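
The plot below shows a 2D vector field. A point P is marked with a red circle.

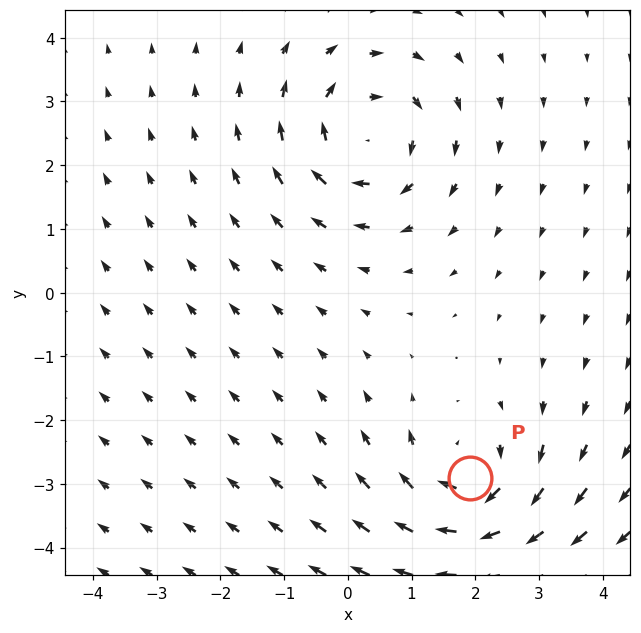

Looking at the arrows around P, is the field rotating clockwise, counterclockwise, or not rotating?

Near P at (1.9, -2.9) the arrows circulate clockwise. The curl (z-component) there is about -6; negative curl means clockwise rotation.

clockwise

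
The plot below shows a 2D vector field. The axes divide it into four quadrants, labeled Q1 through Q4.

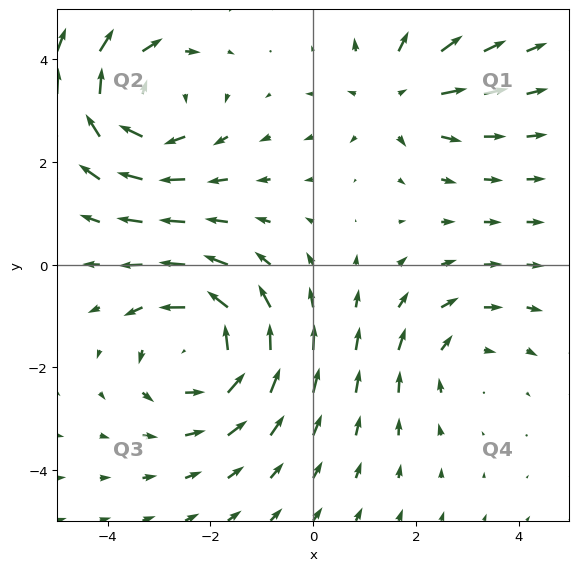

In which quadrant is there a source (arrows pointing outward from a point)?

Q1

The source sits at approximately (1.7, 3.3), which lies in quadrant Q1. The divergence there is about +3, positive as expected for a source.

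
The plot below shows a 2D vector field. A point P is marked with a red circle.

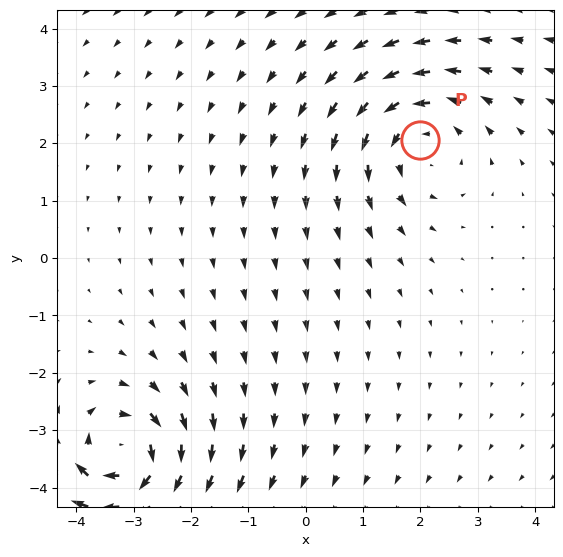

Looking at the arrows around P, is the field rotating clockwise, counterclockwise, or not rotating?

counterclockwise

Near P at (2.0, 2.1) the arrows circulate counterclockwise. The curl (z-component) there is about +4; positive curl means counterclockwise rotation.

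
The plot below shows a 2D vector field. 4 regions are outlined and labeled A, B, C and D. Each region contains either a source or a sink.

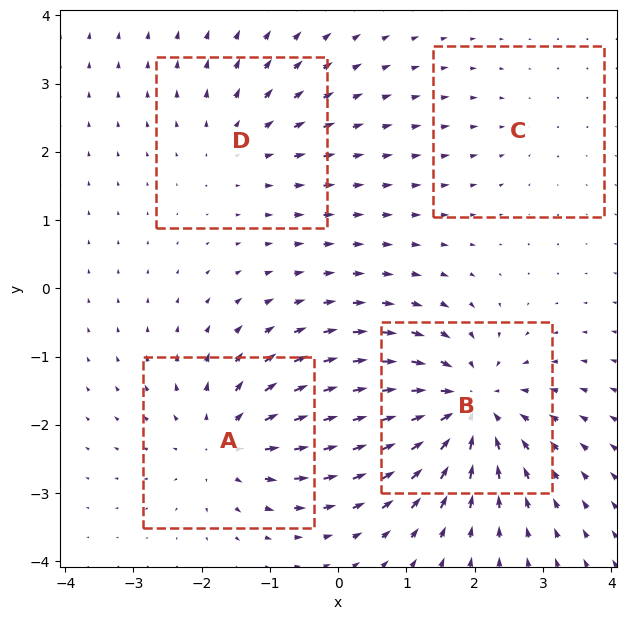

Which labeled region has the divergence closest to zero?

Divergence at each region's feature centre — A: about +5, B: about -7, C: about -2, D: about +3. Region C is closest to zero.

C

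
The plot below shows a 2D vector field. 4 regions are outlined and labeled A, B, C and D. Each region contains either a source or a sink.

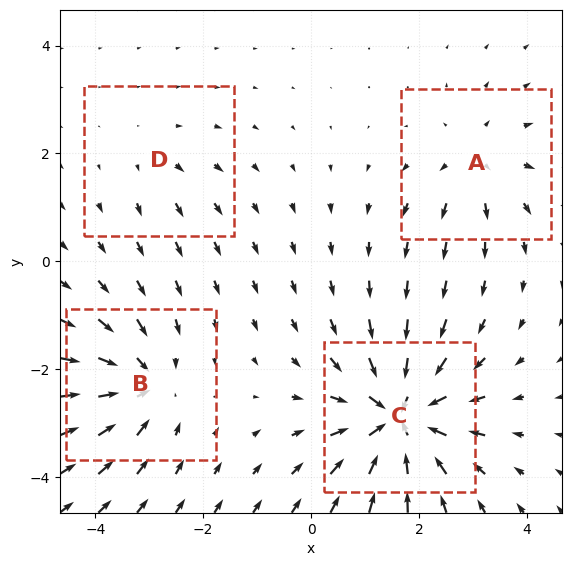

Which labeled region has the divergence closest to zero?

Divergence at each region's feature centre — A: about +4, B: about -5, C: about -8, D: about +2. Region D is closest to zero.

D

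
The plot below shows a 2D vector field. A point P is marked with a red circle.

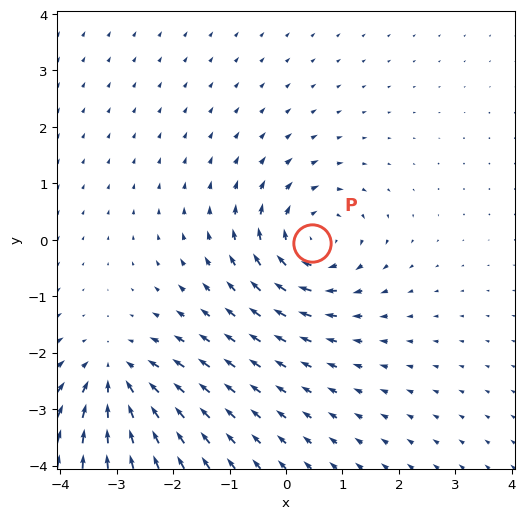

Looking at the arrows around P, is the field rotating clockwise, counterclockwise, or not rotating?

Near P at (0.5, -0.0) the arrows circulate clockwise. The curl (z-component) there is about -5; negative curl means clockwise rotation.

clockwise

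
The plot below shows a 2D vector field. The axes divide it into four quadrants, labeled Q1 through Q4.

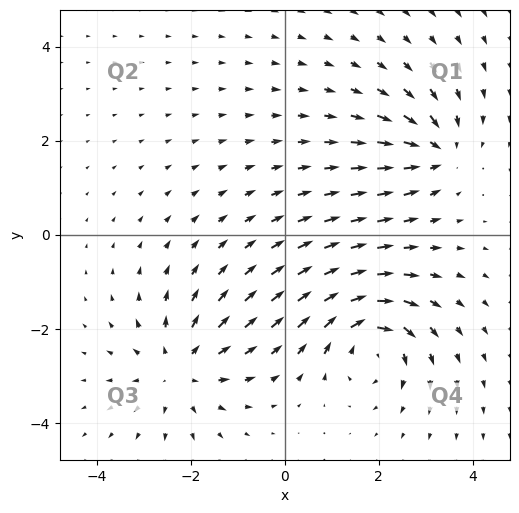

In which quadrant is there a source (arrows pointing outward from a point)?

Q3

The source sits at approximately (-2.2, -2.9), which lies in quadrant Q3. The divergence there is about +4, positive as expected for a source.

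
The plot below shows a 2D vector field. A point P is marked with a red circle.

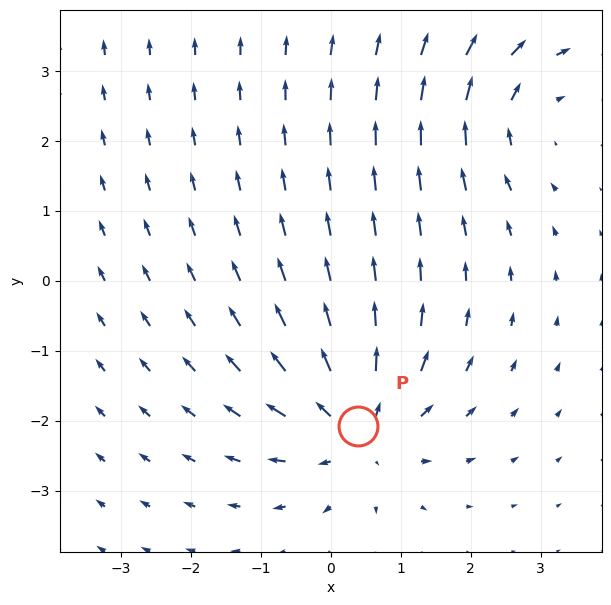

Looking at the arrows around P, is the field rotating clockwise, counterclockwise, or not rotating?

not rotating

Near P at (0.4, -2.1) the arrows show no circulation. The curl there is ≈0.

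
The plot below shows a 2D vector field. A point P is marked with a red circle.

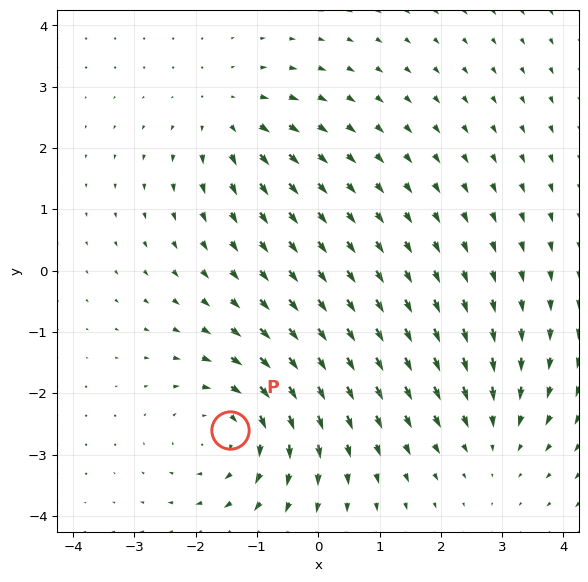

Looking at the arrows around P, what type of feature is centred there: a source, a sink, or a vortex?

vortex

At P (-1.4, -2.6) the arrows circulate clockwise. Divergence ≈0, curl about -4 — near-zero divergence with nonzero curl is a vortex.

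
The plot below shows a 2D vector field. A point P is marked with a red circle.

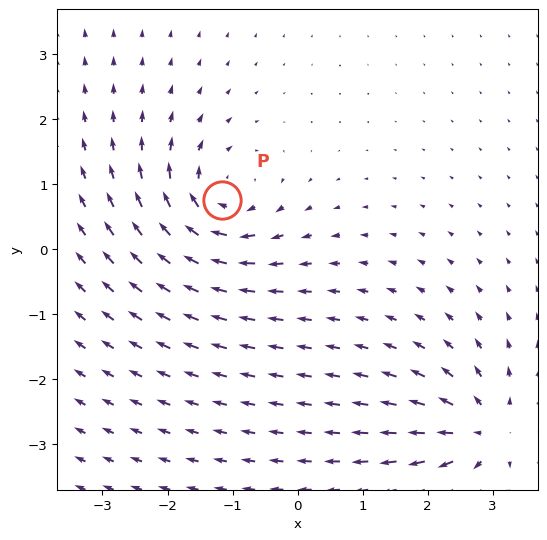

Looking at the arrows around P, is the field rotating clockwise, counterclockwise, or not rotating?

Near P at (-1.2, 0.8) the arrows circulate clockwise. The curl (z-component) there is about -6; negative curl means clockwise rotation.

clockwise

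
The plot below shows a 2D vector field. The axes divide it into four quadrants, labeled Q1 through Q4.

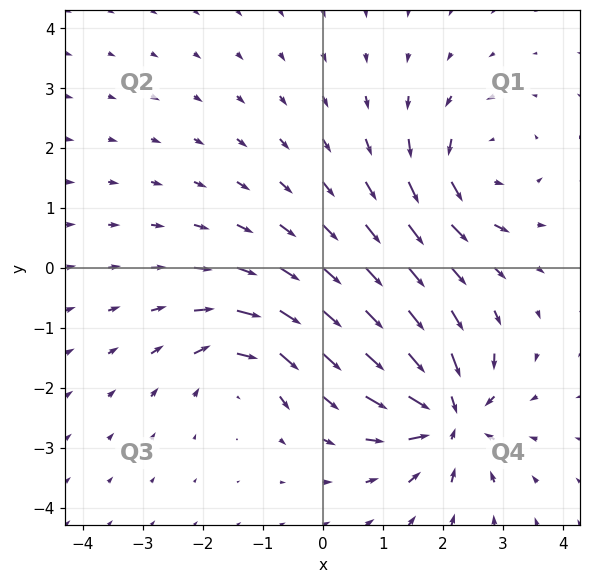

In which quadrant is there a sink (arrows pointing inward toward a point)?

Q4

The sink sits at approximately (2.1, -2.5), which lies in quadrant Q4. The divergence there is about -7, negative as expected for a sink.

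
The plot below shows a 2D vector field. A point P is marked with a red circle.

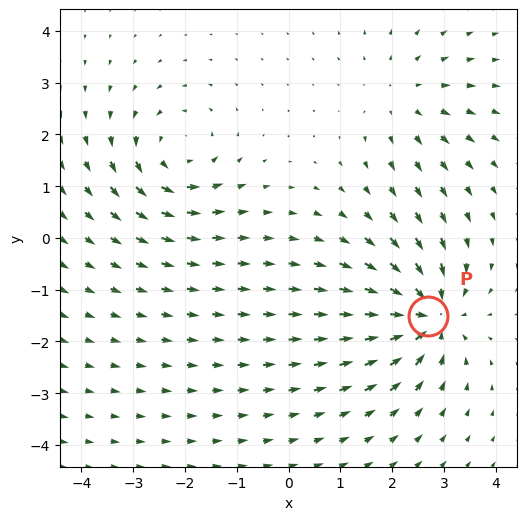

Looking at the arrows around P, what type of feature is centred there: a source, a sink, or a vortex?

sink

At P (2.7, -1.5) the arrows converge inward. Divergence about -6, curl ≈0 — negative divergence with near-zero curl is a sink.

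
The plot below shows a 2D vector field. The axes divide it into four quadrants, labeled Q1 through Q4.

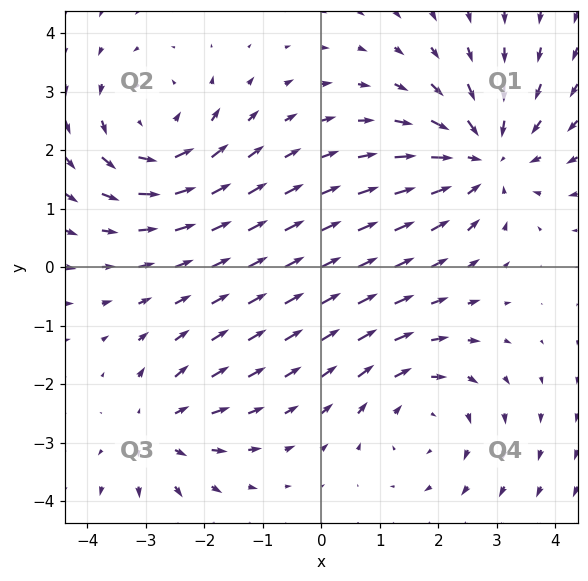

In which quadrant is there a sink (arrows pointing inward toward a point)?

Q1

The sink sits at approximately (2.8, 1.9), which lies in quadrant Q1. The divergence there is about -4, negative as expected for a sink.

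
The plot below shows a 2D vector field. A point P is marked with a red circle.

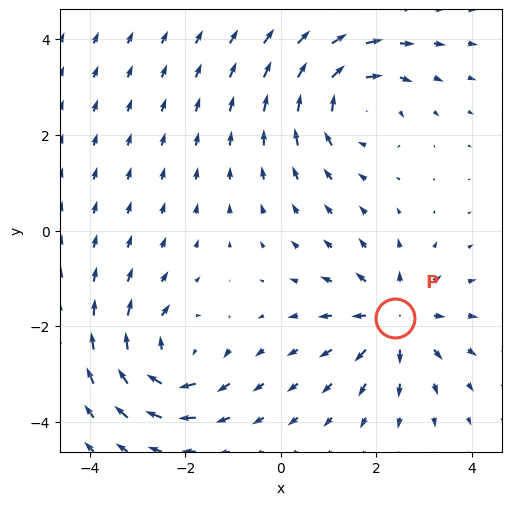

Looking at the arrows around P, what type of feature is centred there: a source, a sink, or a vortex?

source

At P (2.4, -1.8) the arrows spread outward. Divergence about +4, curl ≈0 — positive divergence with near-zero curl is a source.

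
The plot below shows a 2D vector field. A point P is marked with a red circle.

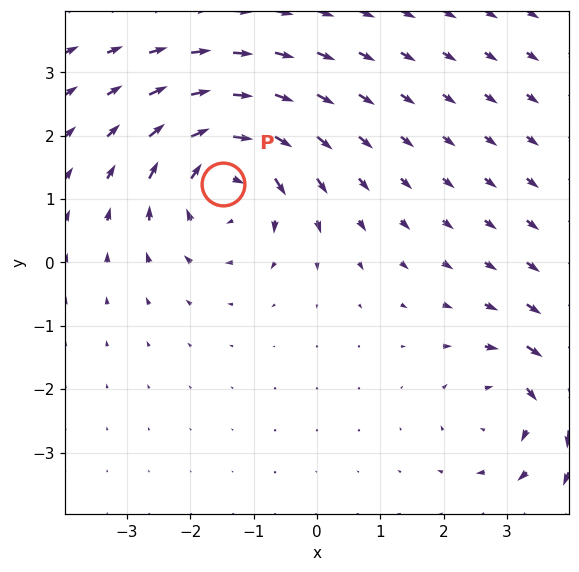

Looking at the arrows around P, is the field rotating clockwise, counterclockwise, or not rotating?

clockwise

Near P at (-1.5, 1.2) the arrows circulate clockwise. The curl (z-component) there is about -5; negative curl means clockwise rotation.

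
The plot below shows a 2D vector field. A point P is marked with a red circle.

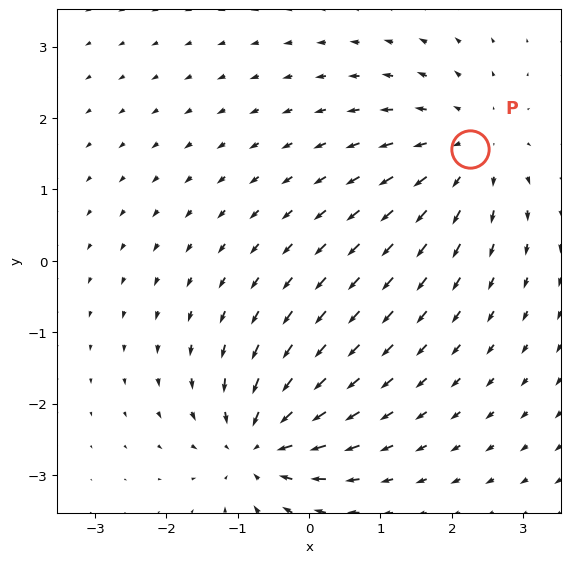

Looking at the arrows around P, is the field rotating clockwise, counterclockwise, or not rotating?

not rotating

Near P at (2.3, 1.6) the arrows show no circulation. The curl there is ≈0.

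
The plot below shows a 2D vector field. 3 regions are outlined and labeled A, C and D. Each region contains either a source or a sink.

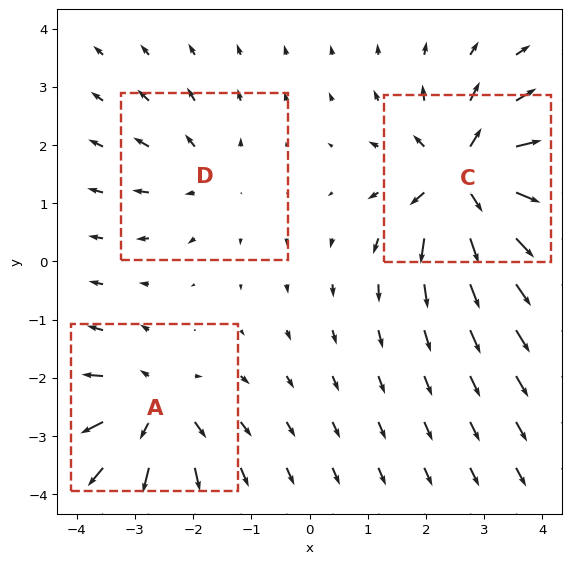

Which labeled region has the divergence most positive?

C

Divergence at each region's feature centre — A: about +4, C: about +6, D: about +2. Region C is most positive.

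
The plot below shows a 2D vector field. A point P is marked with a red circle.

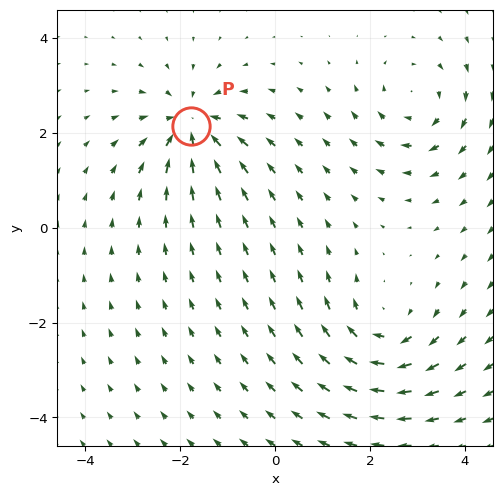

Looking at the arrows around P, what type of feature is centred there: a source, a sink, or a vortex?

sink

At P (-1.8, 2.1) the arrows converge inward. Divergence about -4, curl ≈0 — negative divergence with near-zero curl is a sink.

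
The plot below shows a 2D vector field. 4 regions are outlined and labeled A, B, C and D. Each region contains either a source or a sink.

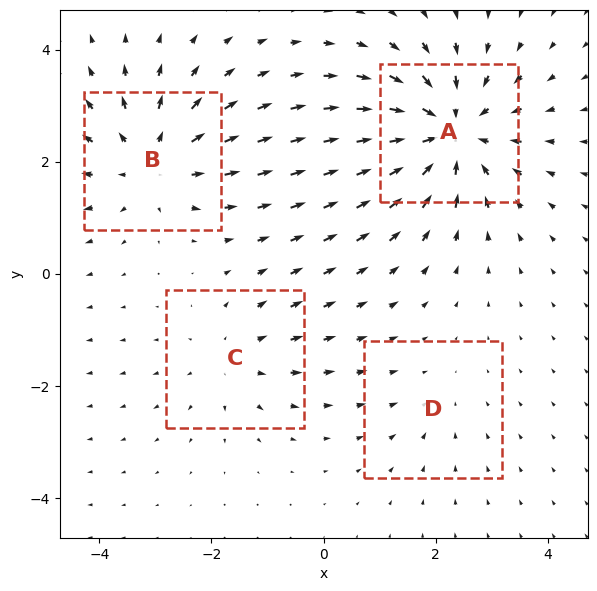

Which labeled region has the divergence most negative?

Divergence at each region's feature centre — A: about -6, B: about +4, C: about +3, D: about -2. Region A is most negative.

A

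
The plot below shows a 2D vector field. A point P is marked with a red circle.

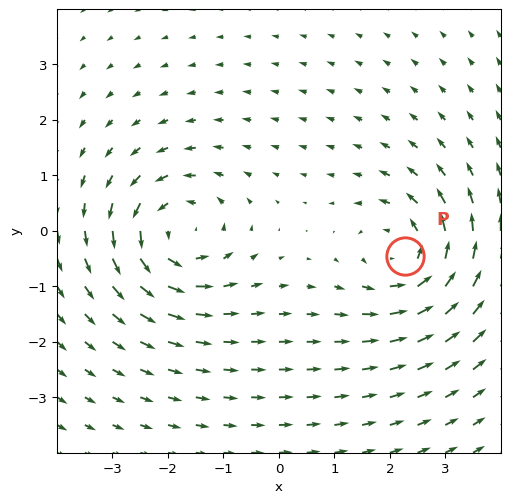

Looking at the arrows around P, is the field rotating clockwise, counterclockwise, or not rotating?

counterclockwise

Near P at (2.3, -0.5) the arrows circulate counterclockwise. The curl (z-component) there is about +4; positive curl means counterclockwise rotation.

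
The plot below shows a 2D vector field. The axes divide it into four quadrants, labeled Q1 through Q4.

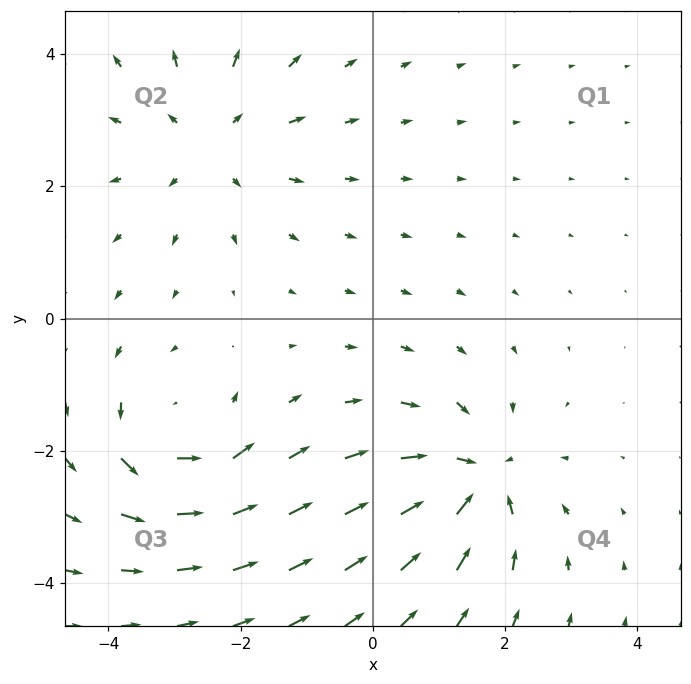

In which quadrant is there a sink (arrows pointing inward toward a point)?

The sink sits at approximately (1.5, -2.4), which lies in quadrant Q4. The divergence there is about -5, negative as expected for a sink.

Q4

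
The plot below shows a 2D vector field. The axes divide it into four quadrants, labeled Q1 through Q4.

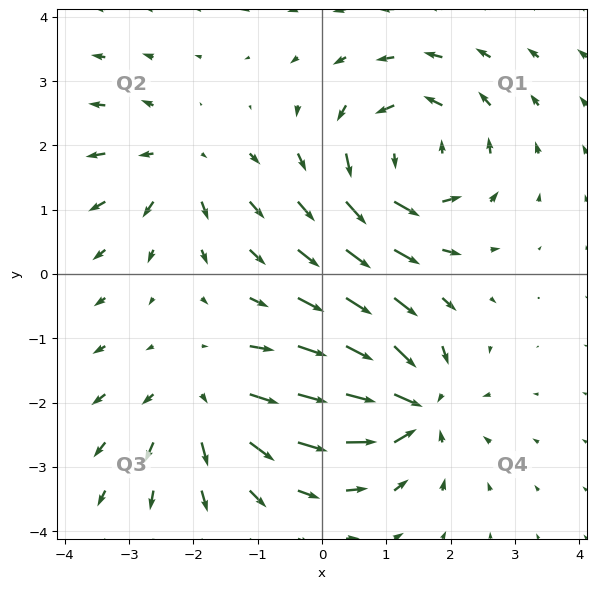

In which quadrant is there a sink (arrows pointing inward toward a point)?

The sink sits at approximately (1.4, -2.0), which lies in quadrant Q4. The divergence there is about -6, negative as expected for a sink.

Q4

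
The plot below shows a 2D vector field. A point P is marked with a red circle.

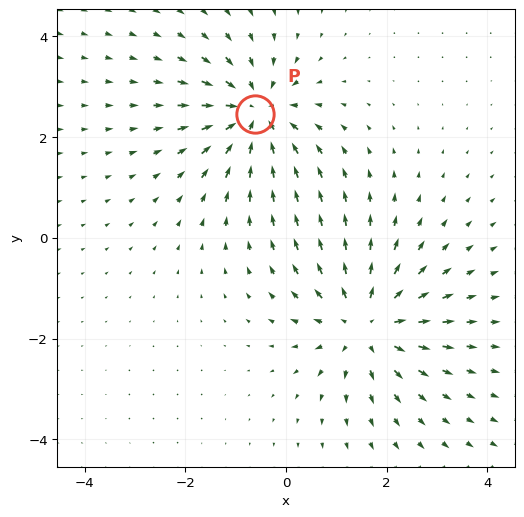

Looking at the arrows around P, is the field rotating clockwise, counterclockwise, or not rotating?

Near P at (-0.6, 2.5) the arrows show no circulation. The curl there is ≈0.

not rotating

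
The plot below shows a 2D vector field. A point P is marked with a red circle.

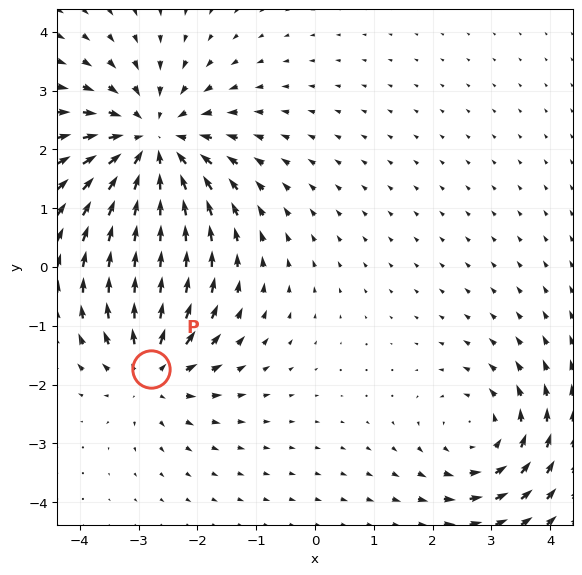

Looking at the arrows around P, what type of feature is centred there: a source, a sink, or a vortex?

source

At P (-2.8, -1.7) the arrows spread outward. Divergence about +3, curl ≈0 — positive divergence with near-zero curl is a source.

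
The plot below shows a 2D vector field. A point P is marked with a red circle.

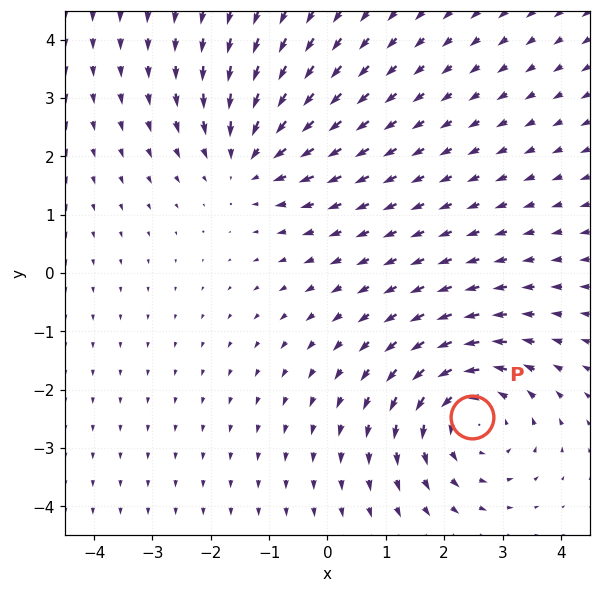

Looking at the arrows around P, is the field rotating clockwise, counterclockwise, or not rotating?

Near P at (2.5, -2.5) the arrows circulate counterclockwise. The curl (z-component) there is about +4; positive curl means counterclockwise rotation.

counterclockwise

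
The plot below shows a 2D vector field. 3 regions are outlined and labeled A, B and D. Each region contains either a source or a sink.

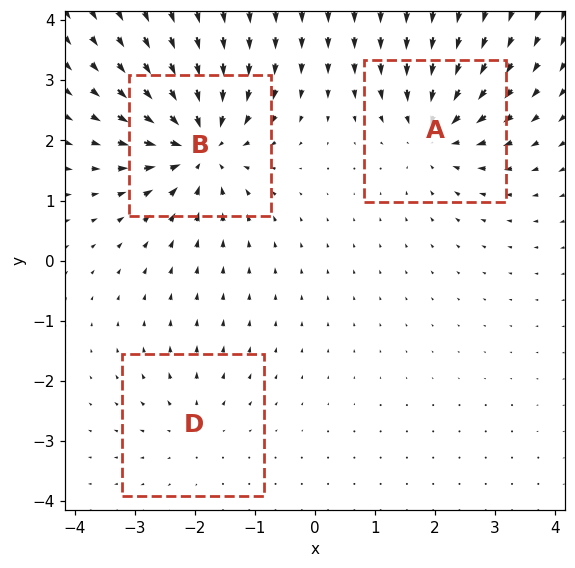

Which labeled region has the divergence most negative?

B

Divergence at each region's feature centre — A: about -4, B: about -6, D: about +2. Region B is most negative.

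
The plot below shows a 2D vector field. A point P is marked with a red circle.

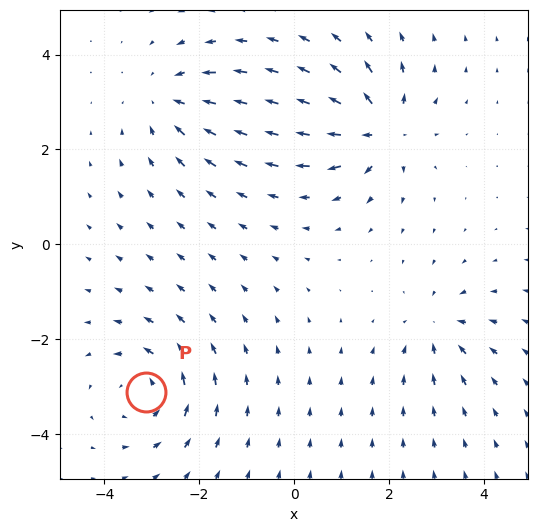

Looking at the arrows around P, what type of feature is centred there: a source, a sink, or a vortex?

vortex

At P (-3.1, -3.1) the arrows circulate counterclockwise. Divergence ≈0, curl about +4 — near-zero divergence with nonzero curl is a vortex.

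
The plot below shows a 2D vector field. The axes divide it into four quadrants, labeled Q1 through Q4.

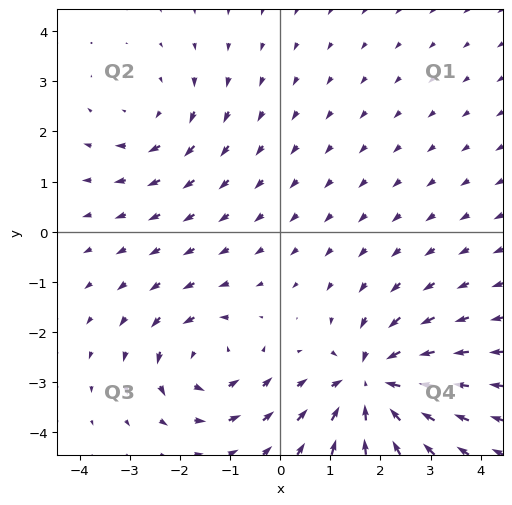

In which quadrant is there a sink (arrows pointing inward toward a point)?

Q4

The sink sits at approximately (1.8, -3.0), which lies in quadrant Q4. The divergence there is about -6, negative as expected for a sink.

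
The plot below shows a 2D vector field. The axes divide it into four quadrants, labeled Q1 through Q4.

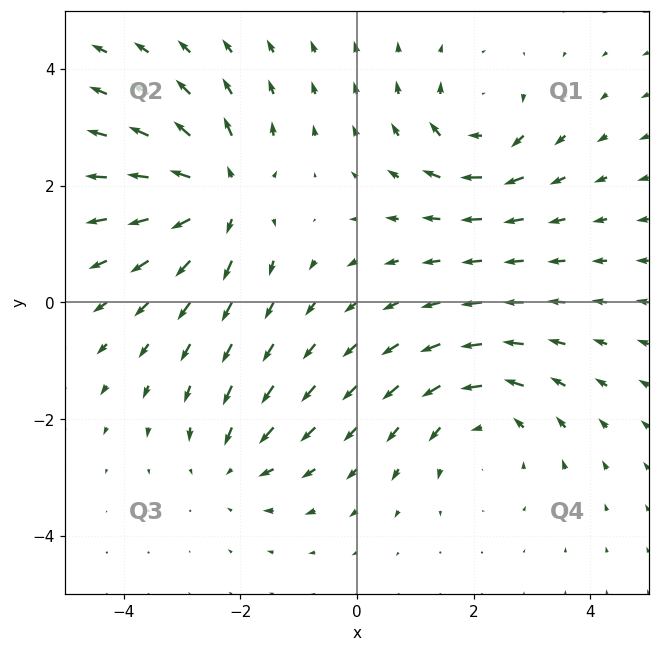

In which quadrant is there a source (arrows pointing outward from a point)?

Q2

The source sits at approximately (-2.3, 1.8), which lies in quadrant Q2. The divergence there is about +6, positive as expected for a source.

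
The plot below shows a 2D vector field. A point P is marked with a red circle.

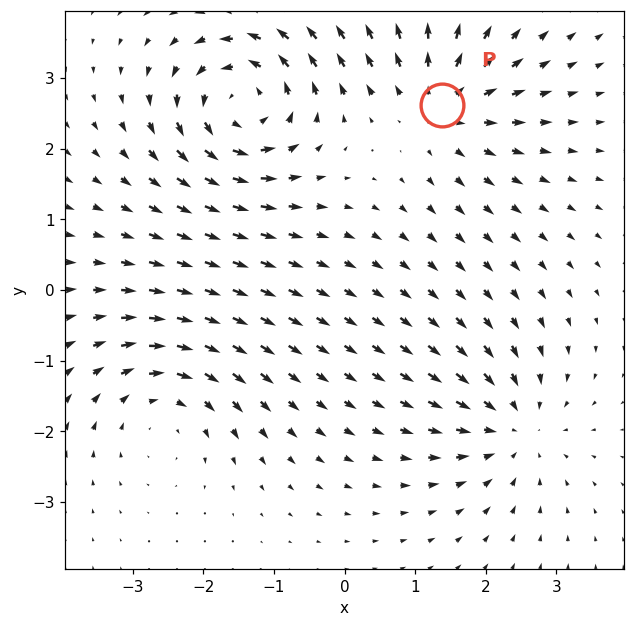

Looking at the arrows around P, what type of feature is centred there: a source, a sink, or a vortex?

At P (1.4, 2.6) the arrows spread outward. Divergence about +4, curl ≈0 — positive divergence with near-zero curl is a source.

source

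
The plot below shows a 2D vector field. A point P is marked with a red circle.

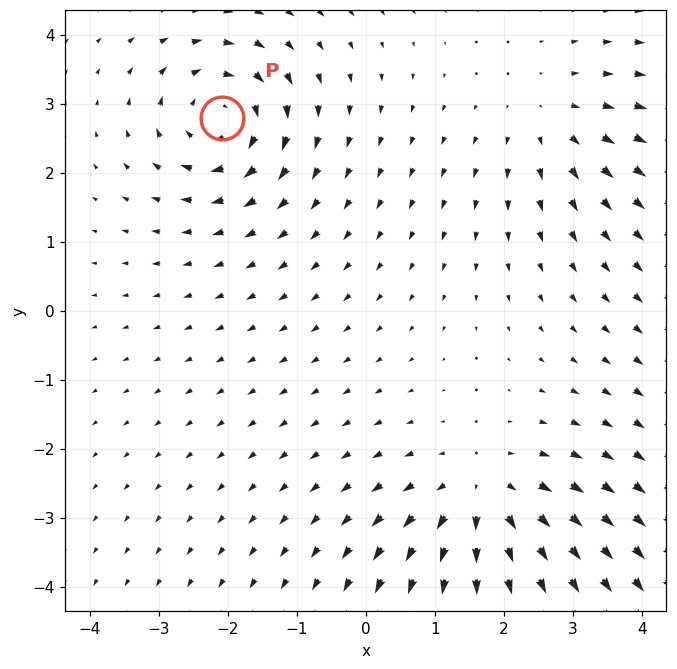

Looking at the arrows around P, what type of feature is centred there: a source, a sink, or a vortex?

At P (-2.1, 2.8) the arrows circulate clockwise. Divergence ≈0, curl about -5 — near-zero divergence with nonzero curl is a vortex.

vortex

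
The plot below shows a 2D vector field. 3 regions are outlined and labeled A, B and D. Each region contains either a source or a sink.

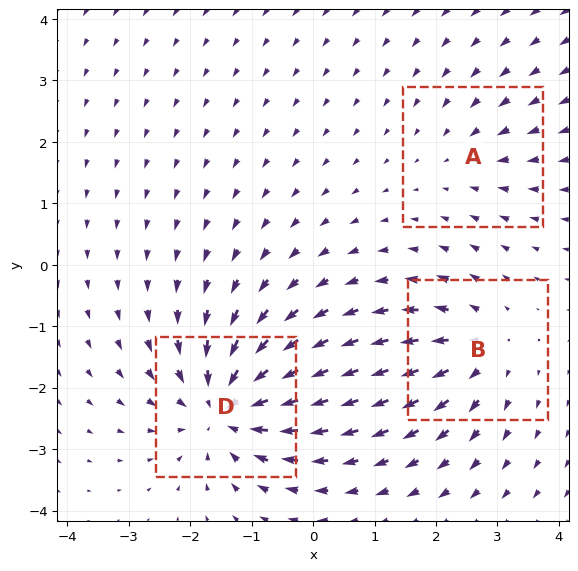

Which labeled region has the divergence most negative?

D

Divergence at each region's feature centre — A: about -2, B: about +4, D: about -6. Region D is most negative.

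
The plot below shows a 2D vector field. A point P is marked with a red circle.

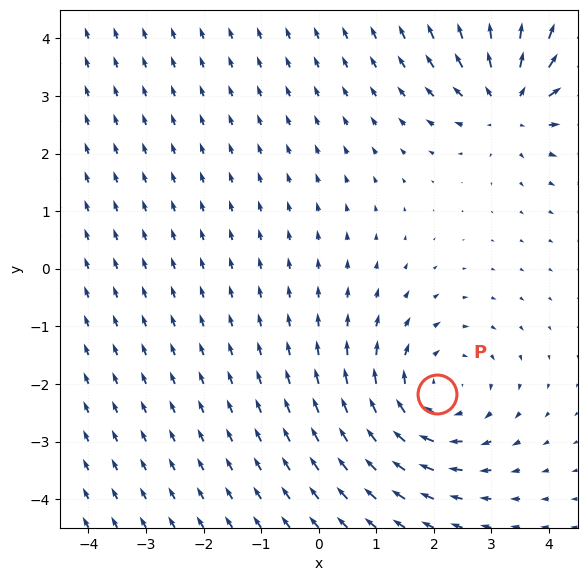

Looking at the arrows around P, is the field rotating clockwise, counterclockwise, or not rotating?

clockwise

Near P at (2.1, -2.2) the arrows circulate clockwise. The curl (z-component) there is about -3; negative curl means clockwise rotation.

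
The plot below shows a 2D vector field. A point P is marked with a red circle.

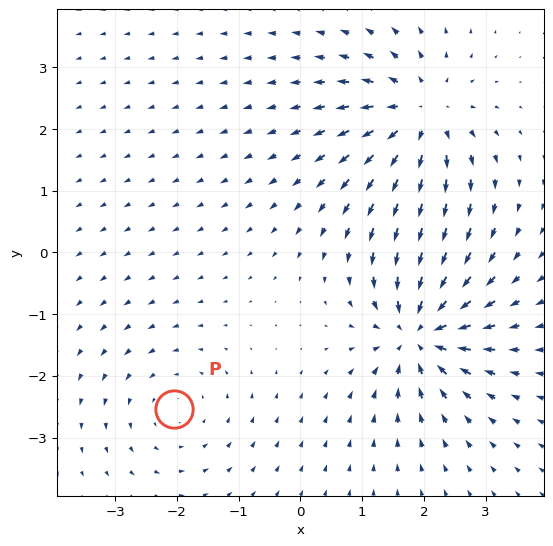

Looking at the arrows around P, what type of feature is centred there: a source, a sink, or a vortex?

At P (-2.1, -2.5) the arrows circulate counterclockwise. Divergence ≈0, curl about +2 — near-zero divergence with nonzero curl is a vortex.

vortex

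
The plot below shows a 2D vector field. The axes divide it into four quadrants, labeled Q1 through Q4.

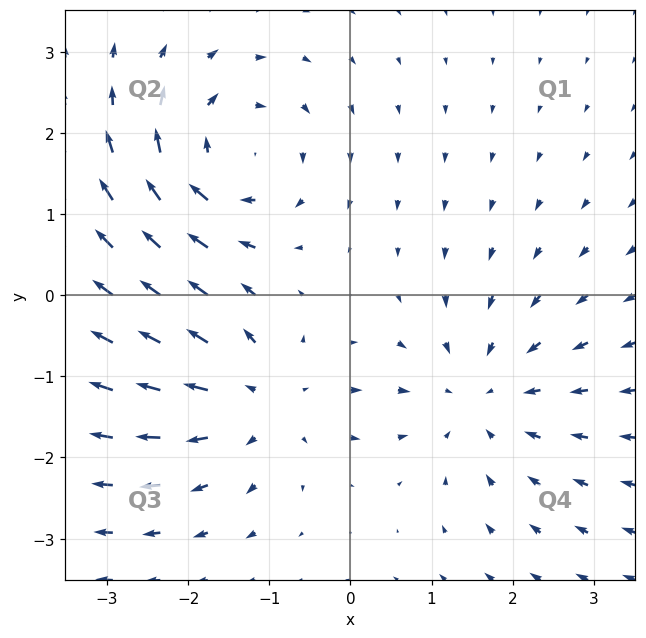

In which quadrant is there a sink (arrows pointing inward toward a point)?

The sink sits at approximately (1.6, -1.2), which lies in quadrant Q4. The divergence there is about -3, negative as expected for a sink.

Q4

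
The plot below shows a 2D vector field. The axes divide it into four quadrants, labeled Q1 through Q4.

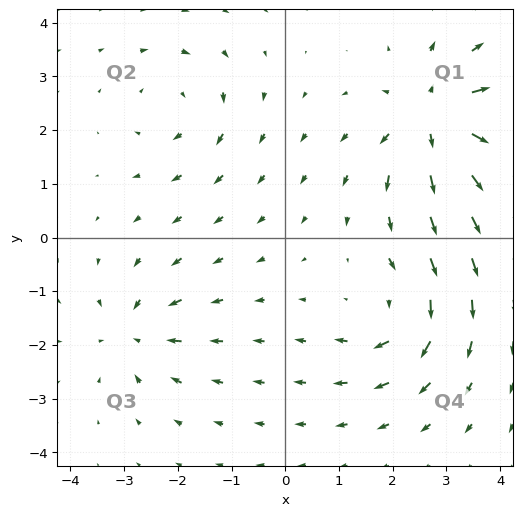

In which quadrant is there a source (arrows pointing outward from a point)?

Q1

The source sits at approximately (2.8, 2.2), which lies in quadrant Q1. The divergence there is about +6, positive as expected for a source.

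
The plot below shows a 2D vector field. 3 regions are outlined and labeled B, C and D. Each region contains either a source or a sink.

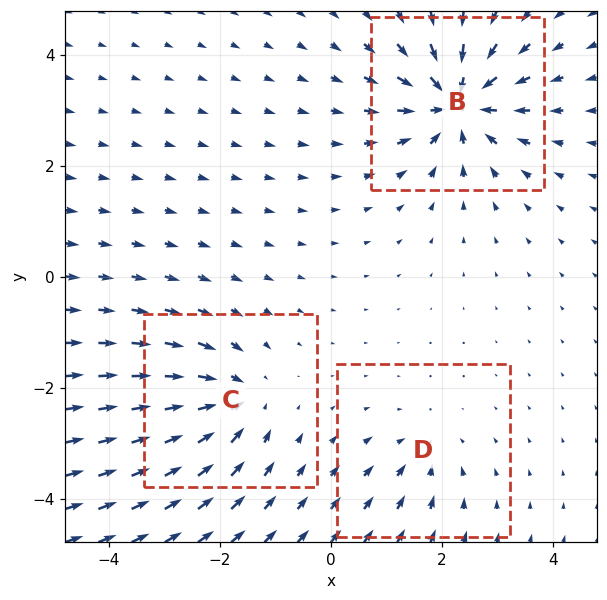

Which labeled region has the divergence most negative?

Divergence at each region's feature centre — B: about -6, C: about -4, D: about -3. Region B is most negative.

B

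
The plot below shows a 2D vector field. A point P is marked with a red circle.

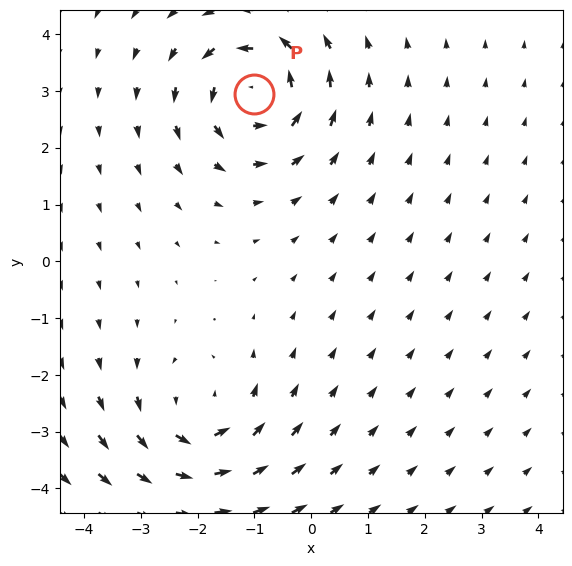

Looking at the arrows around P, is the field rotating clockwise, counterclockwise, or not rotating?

Near P at (-1.0, 2.9) the arrows circulate counterclockwise. The curl (z-component) there is about +6; positive curl means counterclockwise rotation.

counterclockwise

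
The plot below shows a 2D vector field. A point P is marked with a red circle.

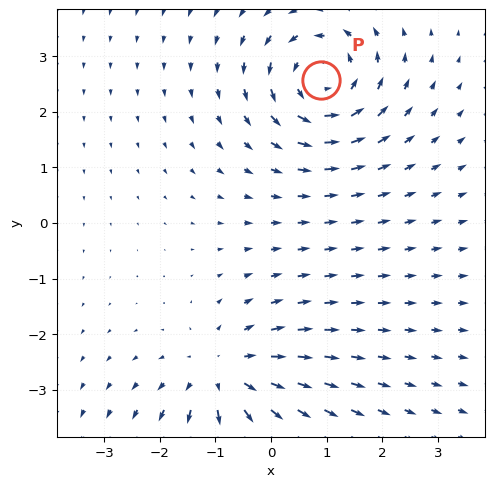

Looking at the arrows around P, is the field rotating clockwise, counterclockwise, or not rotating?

counterclockwise

Near P at (0.9, 2.6) the arrows circulate counterclockwise. The curl (z-component) there is about +5; positive curl means counterclockwise rotation.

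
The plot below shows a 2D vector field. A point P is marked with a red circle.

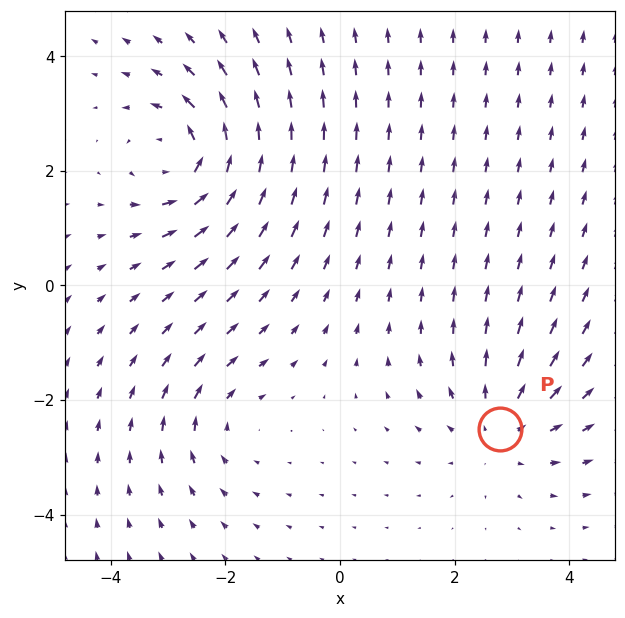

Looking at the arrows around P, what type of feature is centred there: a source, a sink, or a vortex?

At P (2.8, -2.5) the arrows spread outward. Divergence about +3, curl ≈0 — positive divergence with near-zero curl is a source.

source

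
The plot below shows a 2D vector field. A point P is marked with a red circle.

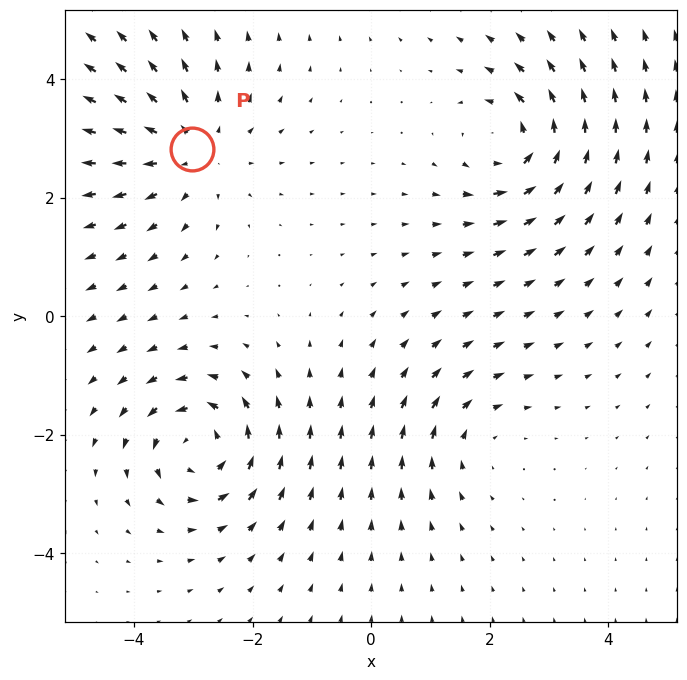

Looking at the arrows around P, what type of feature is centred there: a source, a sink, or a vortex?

At P (-3.0, 2.8) the arrows spread outward. Divergence about +3, curl ≈0 — positive divergence with near-zero curl is a source.

source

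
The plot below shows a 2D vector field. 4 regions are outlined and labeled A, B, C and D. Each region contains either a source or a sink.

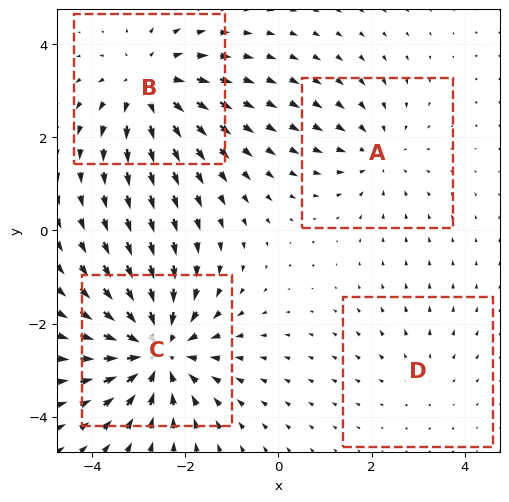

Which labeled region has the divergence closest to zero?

Divergence at each region's feature centre — A: about -3, B: about +4, C: about -6, D: about +2. Region D is closest to zero.

D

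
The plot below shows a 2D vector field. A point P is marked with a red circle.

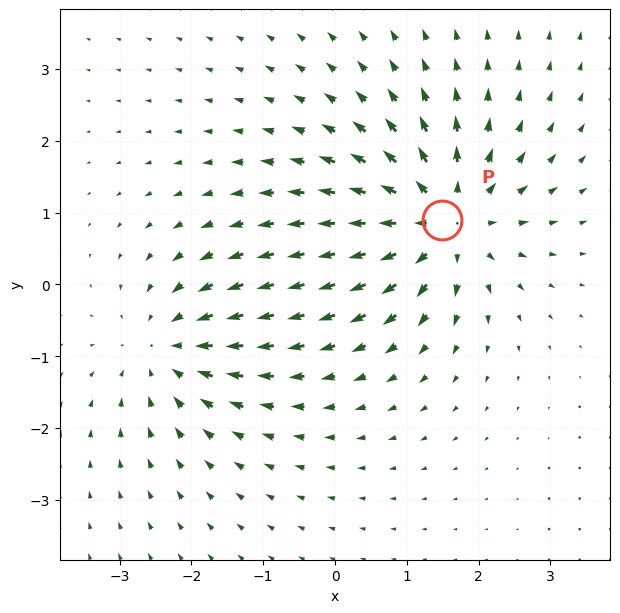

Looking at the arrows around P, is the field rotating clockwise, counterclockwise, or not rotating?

not rotating

Near P at (1.5, 0.9) the arrows show no circulation. The curl there is ≈0.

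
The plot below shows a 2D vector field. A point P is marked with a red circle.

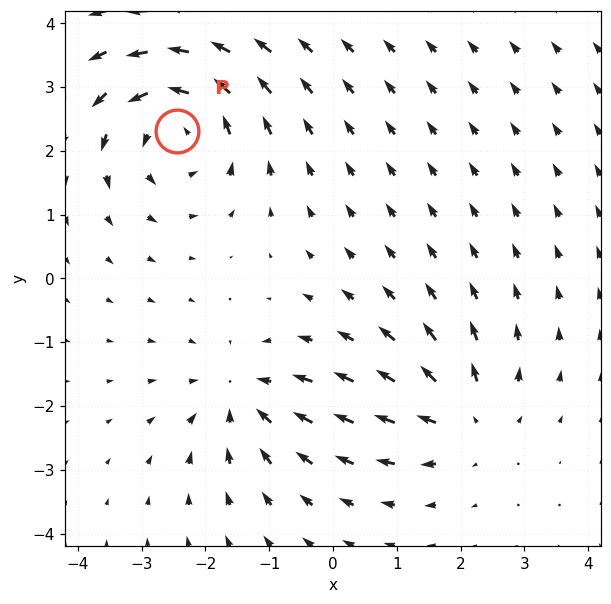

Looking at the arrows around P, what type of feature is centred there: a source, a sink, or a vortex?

At P (-2.4, 2.3) the arrows circulate counterclockwise. Divergence ≈0, curl about +5 — near-zero divergence with nonzero curl is a vortex.

vortex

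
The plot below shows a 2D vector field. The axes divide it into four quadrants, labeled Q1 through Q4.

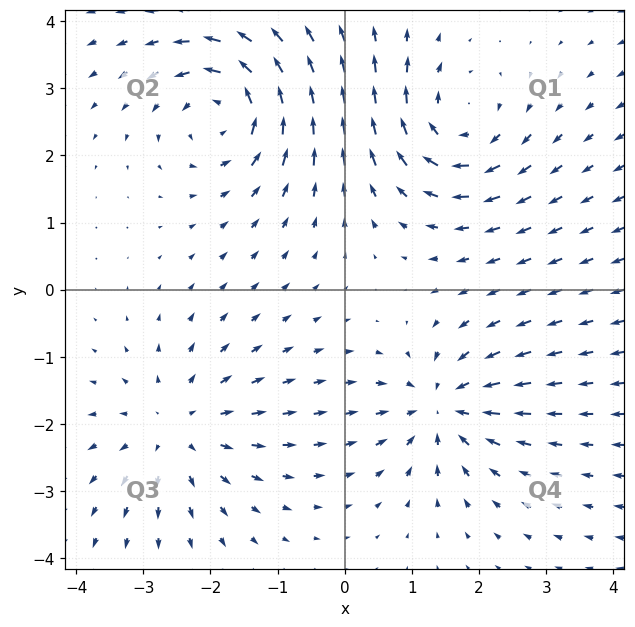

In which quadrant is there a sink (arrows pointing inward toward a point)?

Q4

The sink sits at approximately (1.4, -1.8), which lies in quadrant Q4. The divergence there is about -5, negative as expected for a sink.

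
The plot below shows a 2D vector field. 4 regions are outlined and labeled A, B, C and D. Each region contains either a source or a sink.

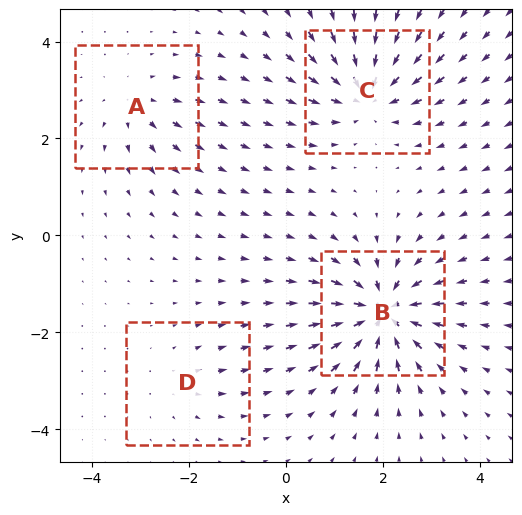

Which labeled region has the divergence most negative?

B

Divergence at each region's feature centre — A: about +4, B: about -9, C: about -7, D: about +2. Region B is most negative.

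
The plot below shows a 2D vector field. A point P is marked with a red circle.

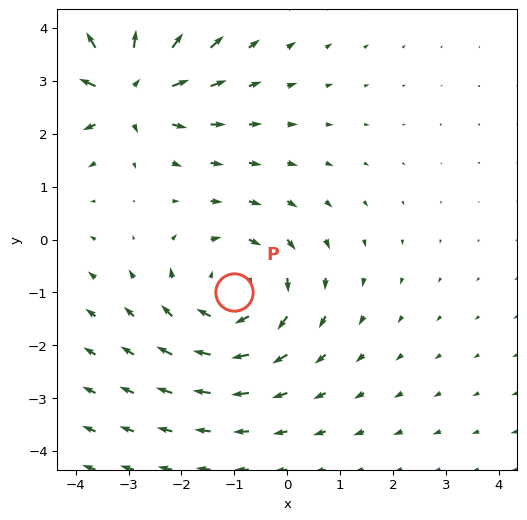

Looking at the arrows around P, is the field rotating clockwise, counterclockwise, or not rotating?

clockwise

Near P at (-1.0, -1.0) the arrows circulate clockwise. The curl (z-component) there is about -2; negative curl means clockwise rotation.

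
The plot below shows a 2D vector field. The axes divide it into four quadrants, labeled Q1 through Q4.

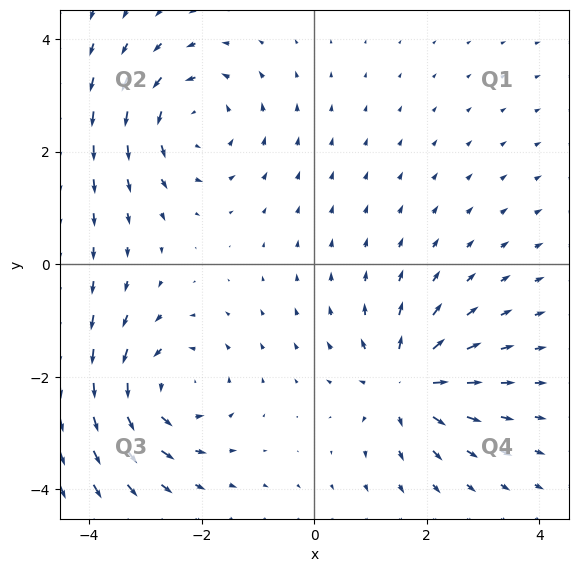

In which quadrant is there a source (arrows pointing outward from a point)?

The source sits at approximately (1.6, -2.1), which lies in quadrant Q4. The divergence there is about +5, positive as expected for a source.

Q4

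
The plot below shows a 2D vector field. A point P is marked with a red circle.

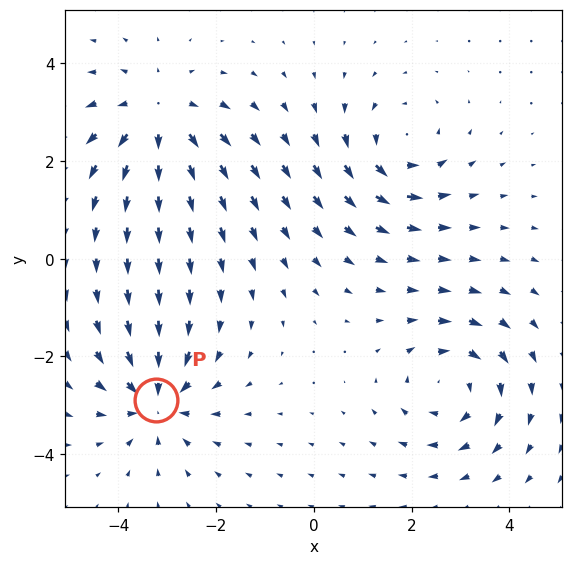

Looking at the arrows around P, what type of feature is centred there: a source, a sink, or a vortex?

At P (-3.2, -2.9) the arrows converge inward. Divergence about -5, curl ≈0 — negative divergence with near-zero curl is a sink.

sink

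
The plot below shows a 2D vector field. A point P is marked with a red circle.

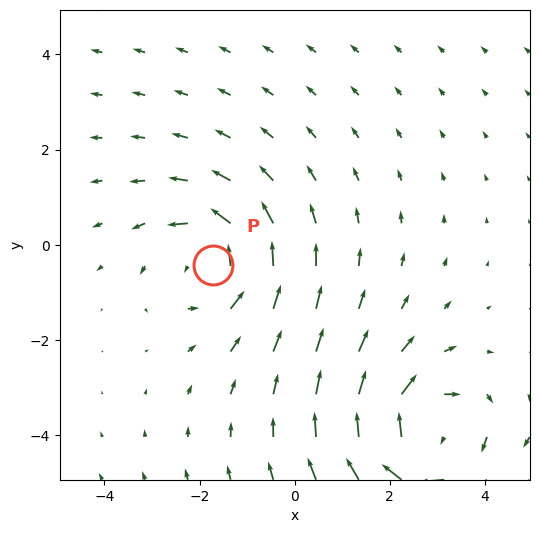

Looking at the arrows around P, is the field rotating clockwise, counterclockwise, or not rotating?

counterclockwise

Near P at (-1.7, -0.4) the arrows circulate counterclockwise. The curl (z-component) there is about +3; positive curl means counterclockwise rotation.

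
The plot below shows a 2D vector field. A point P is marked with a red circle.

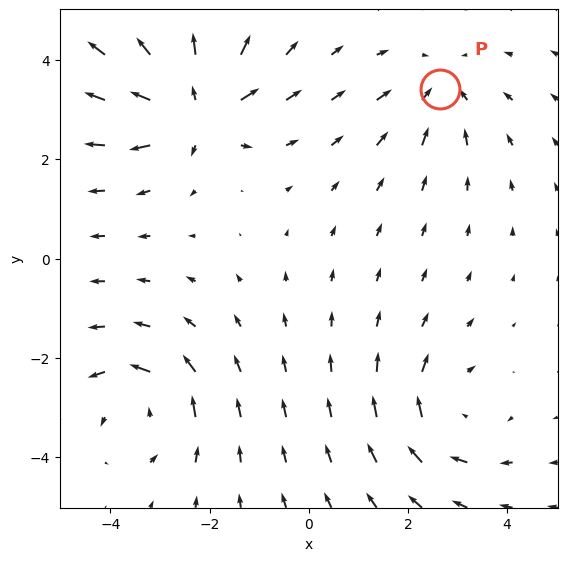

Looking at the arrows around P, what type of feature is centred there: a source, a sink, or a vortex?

sink

At P (2.6, 3.4) the arrows converge inward. Divergence about -3, curl ≈0 — negative divergence with near-zero curl is a sink.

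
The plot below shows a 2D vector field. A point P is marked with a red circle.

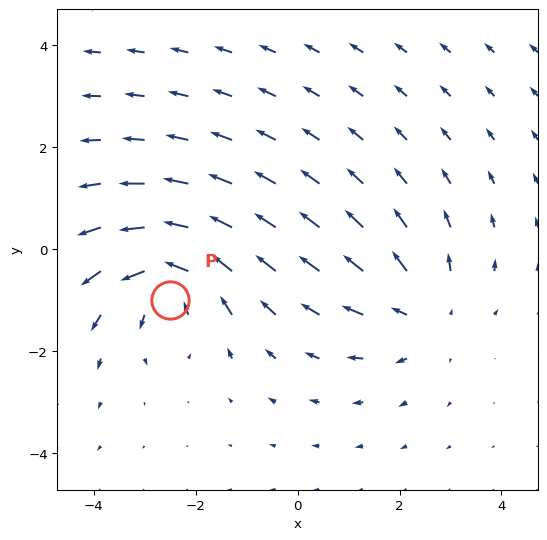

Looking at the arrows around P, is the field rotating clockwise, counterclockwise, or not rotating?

Near P at (-2.5, -1.0) the arrows circulate counterclockwise. The curl (z-component) there is about +6; positive curl means counterclockwise rotation.

counterclockwise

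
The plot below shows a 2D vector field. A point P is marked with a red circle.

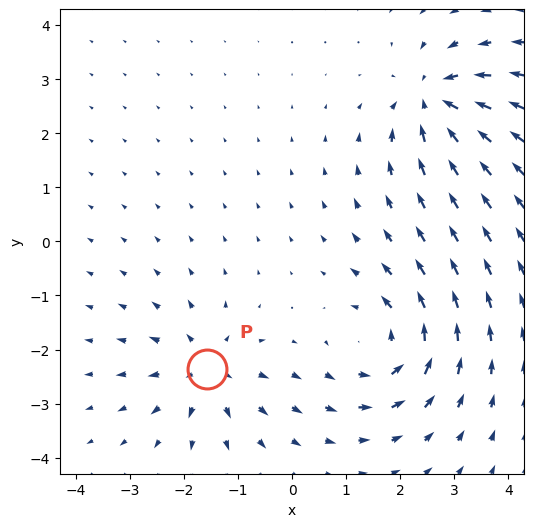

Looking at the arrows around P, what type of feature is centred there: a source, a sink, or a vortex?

source

At P (-1.6, -2.4) the arrows spread outward. Divergence about +4, curl ≈0 — positive divergence with near-zero curl is a source.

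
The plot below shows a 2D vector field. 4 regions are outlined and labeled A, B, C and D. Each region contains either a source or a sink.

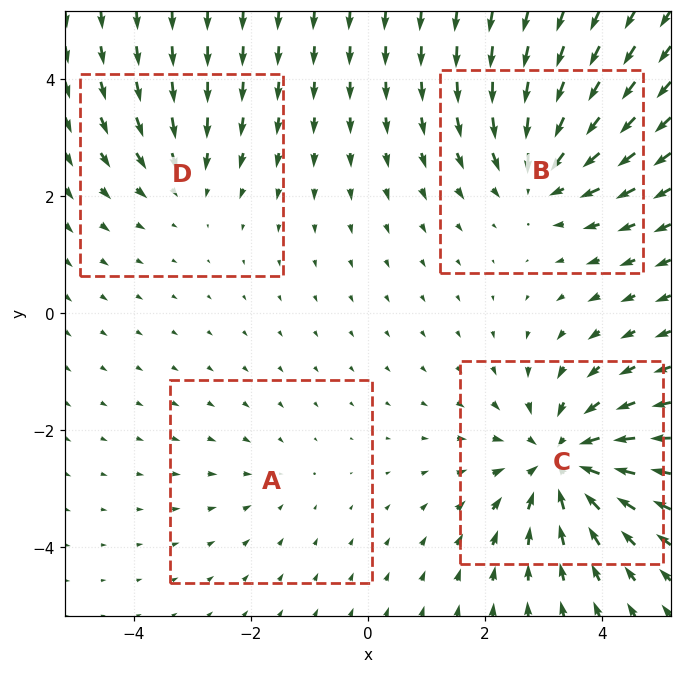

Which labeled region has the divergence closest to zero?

Divergence at each region's feature centre — A: about -2, B: about -5, C: about -6, D: about -3. Region A is closest to zero.

A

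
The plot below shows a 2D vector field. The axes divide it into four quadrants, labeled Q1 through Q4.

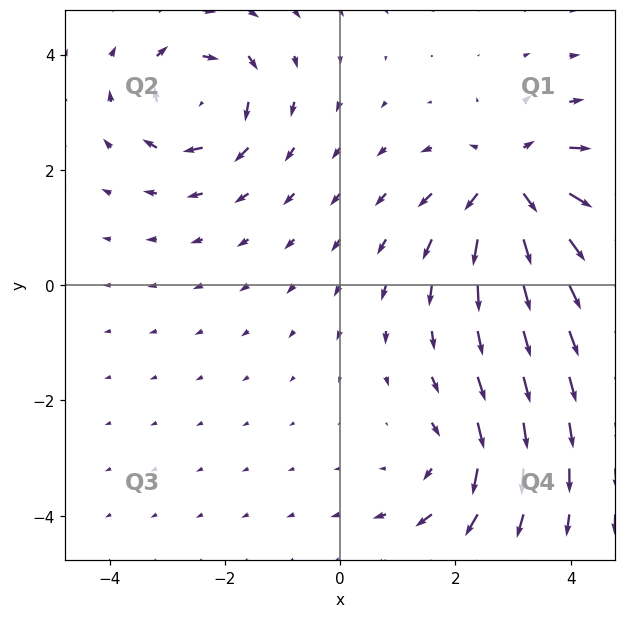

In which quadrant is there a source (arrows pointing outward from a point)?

The source sits at approximately (3.0, 1.8), which lies in quadrant Q1. The divergence there is about +5, positive as expected for a source.

Q1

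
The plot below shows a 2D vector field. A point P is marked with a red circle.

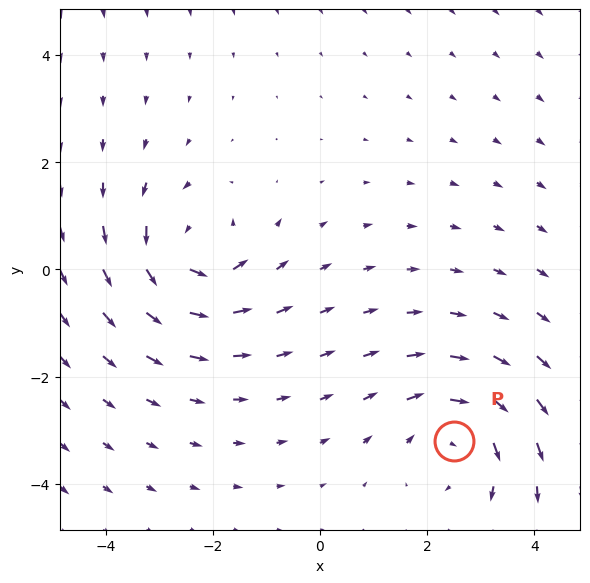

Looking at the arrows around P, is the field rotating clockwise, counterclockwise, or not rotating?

Near P at (2.5, -3.2) the arrows circulate clockwise. The curl (z-component) there is about -3; negative curl means clockwise rotation.

clockwise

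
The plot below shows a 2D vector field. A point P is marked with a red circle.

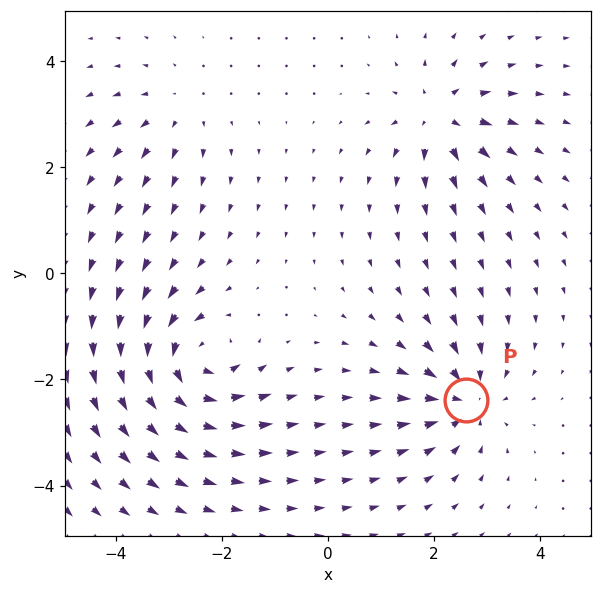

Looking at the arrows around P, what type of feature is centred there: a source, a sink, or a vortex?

sink

At P (2.6, -2.4) the arrows converge inward. Divergence about -5, curl ≈0 — negative divergence with near-zero curl is a sink.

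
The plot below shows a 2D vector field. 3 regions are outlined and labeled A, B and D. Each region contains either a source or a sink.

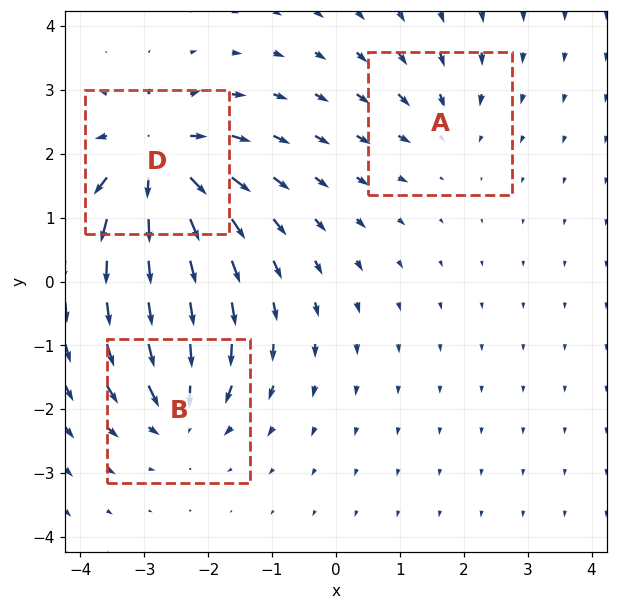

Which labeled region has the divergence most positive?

D

Divergence at each region's feature centre — A: about -2, B: about -4, D: about +6. Region D is most positive.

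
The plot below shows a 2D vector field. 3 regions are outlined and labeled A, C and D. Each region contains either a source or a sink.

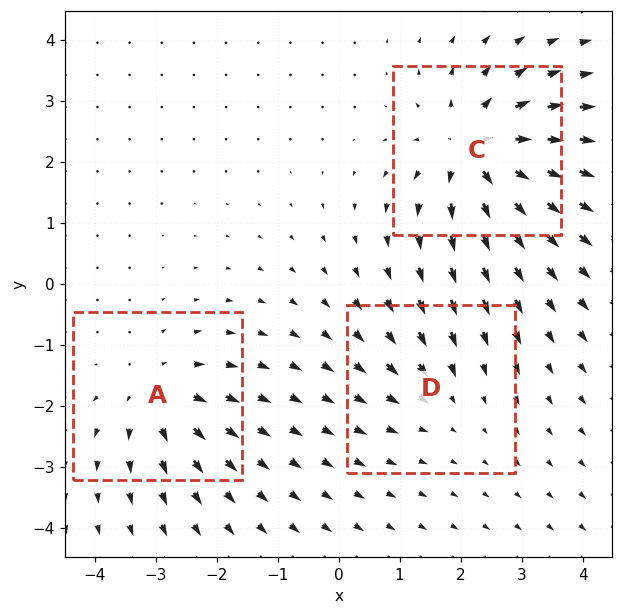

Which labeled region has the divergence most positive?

Divergence at each region's feature centre — A: about +4, C: about +6, D: about -2. Region C is most positive.

C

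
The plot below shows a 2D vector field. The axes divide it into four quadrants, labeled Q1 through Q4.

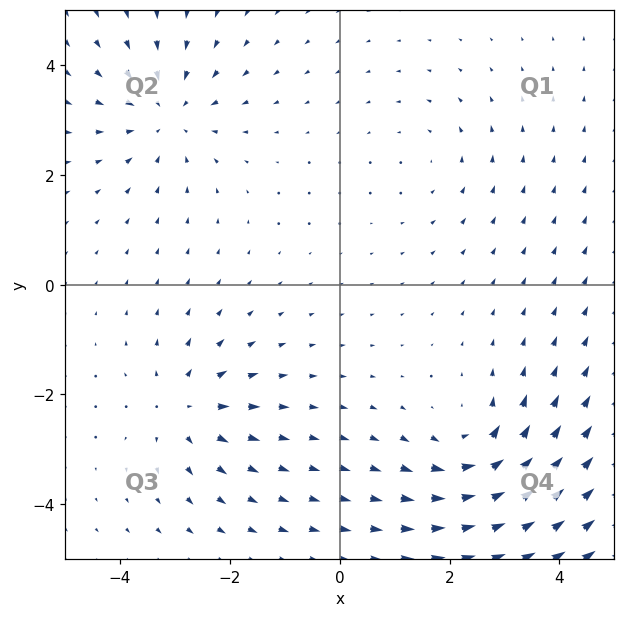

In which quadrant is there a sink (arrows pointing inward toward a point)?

The sink sits at approximately (-3.1, 3.1), which lies in quadrant Q2. The divergence there is about -4, negative as expected for a sink.

Q2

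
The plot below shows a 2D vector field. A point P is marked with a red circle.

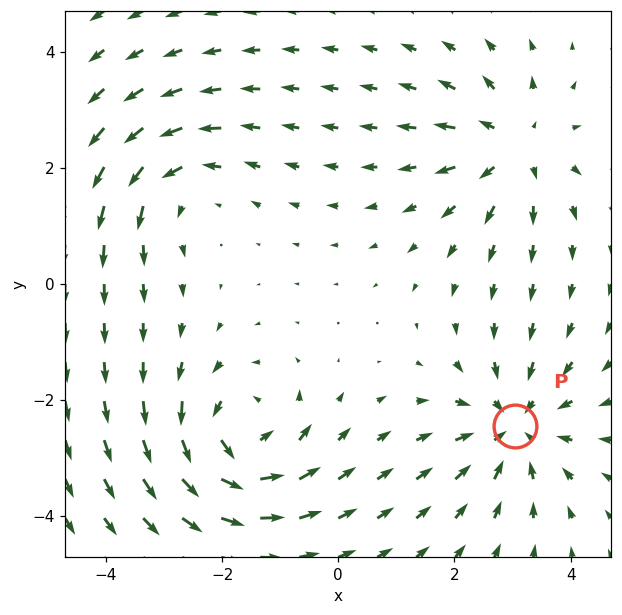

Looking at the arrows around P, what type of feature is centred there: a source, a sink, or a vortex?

At P (3.0, -2.4) the arrows converge inward. Divergence about -4, curl ≈0 — negative divergence with near-zero curl is a sink.

sink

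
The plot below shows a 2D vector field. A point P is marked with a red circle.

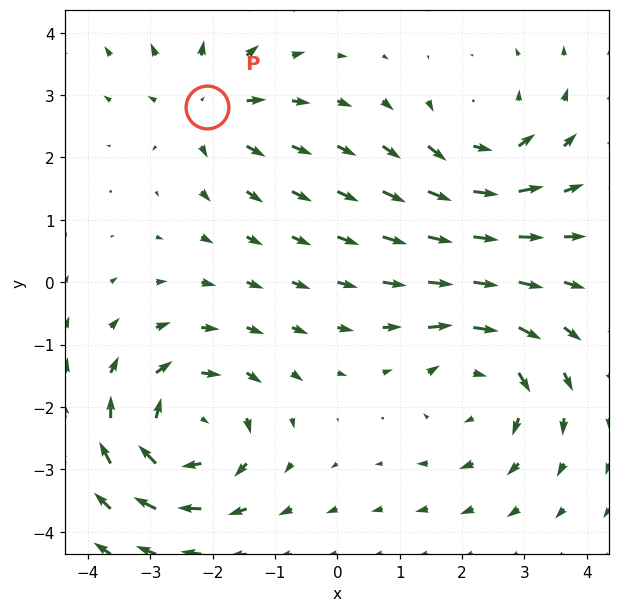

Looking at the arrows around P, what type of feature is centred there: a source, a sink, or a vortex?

source

At P (-2.1, 2.8) the arrows spread outward. Divergence about +3, curl ≈0 — positive divergence with near-zero curl is a source.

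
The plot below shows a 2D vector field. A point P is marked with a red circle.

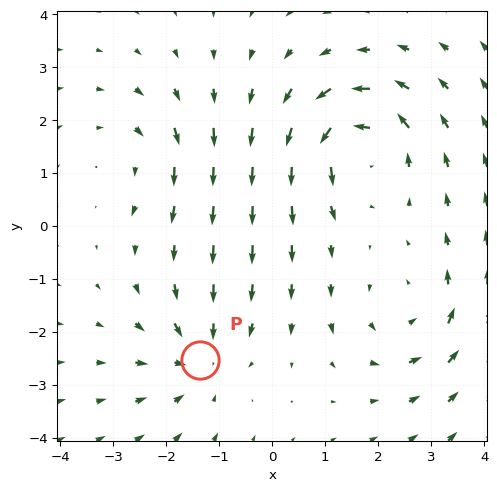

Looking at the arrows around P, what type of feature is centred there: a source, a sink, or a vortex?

At P (-1.4, -2.5) the arrows converge inward. Divergence about -4, curl ≈0 — negative divergence with near-zero curl is a sink.

sink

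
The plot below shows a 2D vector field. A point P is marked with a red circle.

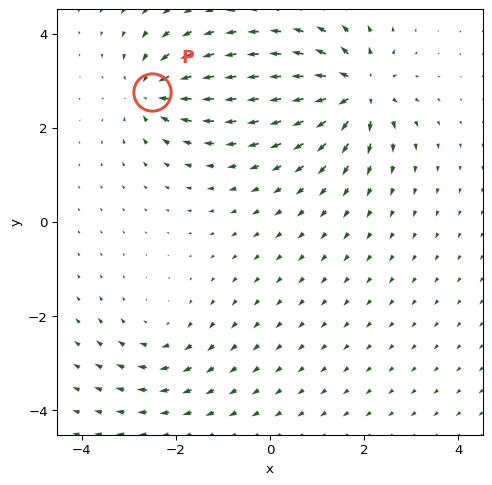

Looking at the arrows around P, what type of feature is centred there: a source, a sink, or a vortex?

At P (-2.5, 2.8) the arrows converge inward. Divergence about -5, curl ≈0 — negative divergence with near-zero curl is a sink.

sink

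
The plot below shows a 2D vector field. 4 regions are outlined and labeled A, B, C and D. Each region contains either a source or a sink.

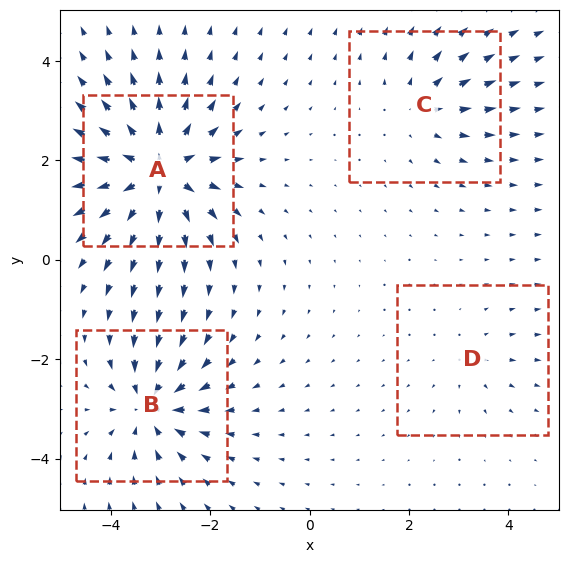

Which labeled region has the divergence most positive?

A

Divergence at each region's feature centre — A: about +9, B: about -6, C: about +4, D: about +2. Region A is most positive.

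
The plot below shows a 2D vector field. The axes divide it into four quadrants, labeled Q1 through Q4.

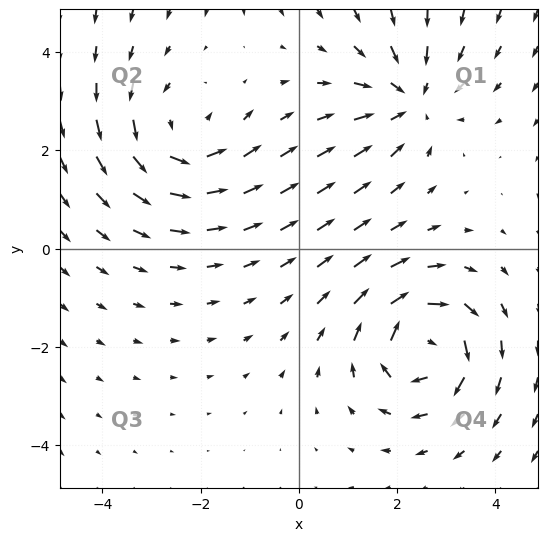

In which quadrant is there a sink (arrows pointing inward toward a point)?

Q1

The sink sits at approximately (2.3, 3.1), which lies in quadrant Q1. The divergence there is about -4, negative as expected for a sink.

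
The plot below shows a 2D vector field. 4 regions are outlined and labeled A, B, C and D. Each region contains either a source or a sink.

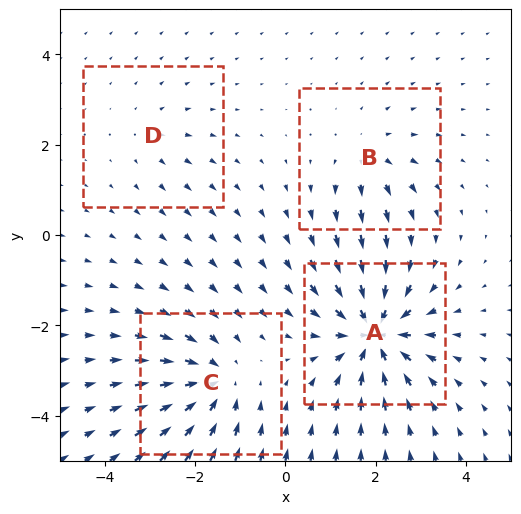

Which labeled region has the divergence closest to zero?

Divergence at each region's feature centre — A: about -8, B: about +4, C: about -5, D: about +2. Region D is closest to zero.

D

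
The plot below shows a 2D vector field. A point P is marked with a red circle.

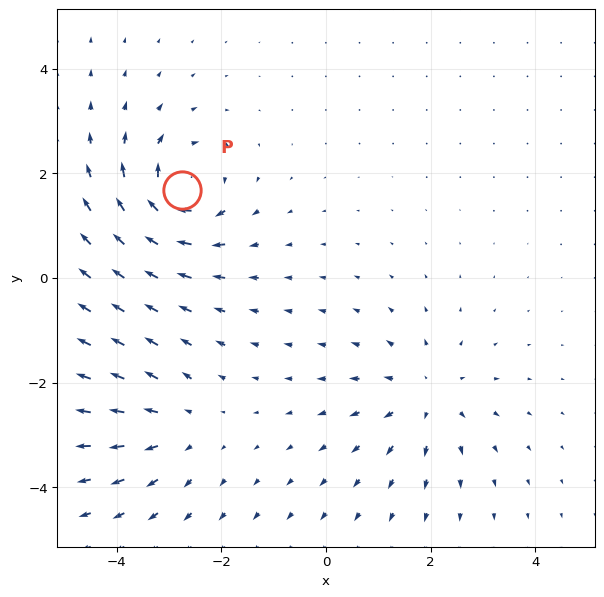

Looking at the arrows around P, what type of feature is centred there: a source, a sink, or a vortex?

At P (-2.7, 1.7) the arrows circulate clockwise. Divergence ≈0, curl about -7 — near-zero divergence with nonzero curl is a vortex.

vortex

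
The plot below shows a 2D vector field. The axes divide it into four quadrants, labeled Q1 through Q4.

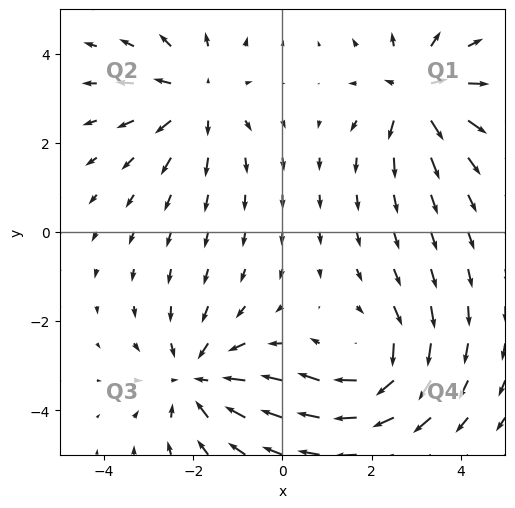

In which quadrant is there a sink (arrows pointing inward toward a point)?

The sink sits at approximately (-1.9, -3.3), which lies in quadrant Q3. The divergence there is about -4, negative as expected for a sink.

Q3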